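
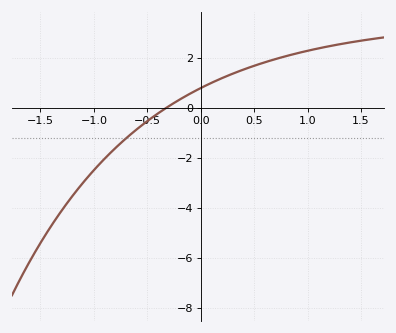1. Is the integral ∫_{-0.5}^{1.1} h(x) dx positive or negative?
positive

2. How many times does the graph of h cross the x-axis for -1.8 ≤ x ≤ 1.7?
1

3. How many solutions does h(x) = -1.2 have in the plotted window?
1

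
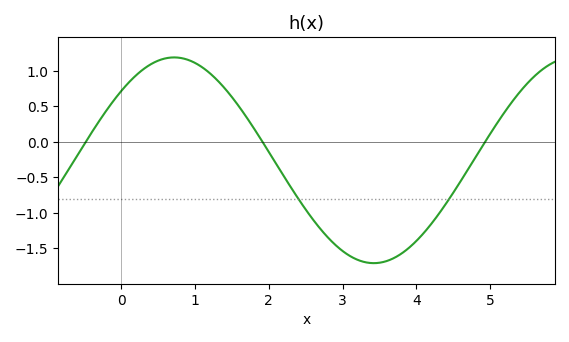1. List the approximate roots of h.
-0.483, 1.91, 4.93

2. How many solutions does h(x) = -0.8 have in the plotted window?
2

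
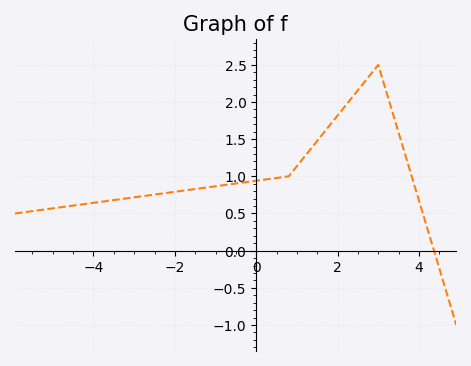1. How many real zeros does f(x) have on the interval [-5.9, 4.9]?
1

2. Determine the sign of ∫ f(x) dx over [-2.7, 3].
positive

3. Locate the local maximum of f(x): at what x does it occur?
3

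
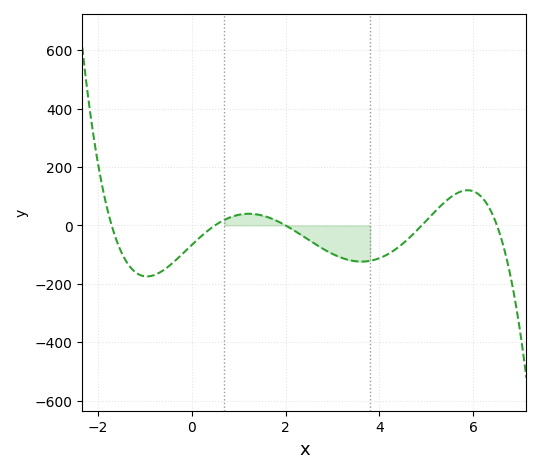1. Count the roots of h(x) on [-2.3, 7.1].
5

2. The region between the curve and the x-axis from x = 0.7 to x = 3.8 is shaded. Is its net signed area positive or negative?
negative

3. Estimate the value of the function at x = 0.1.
-60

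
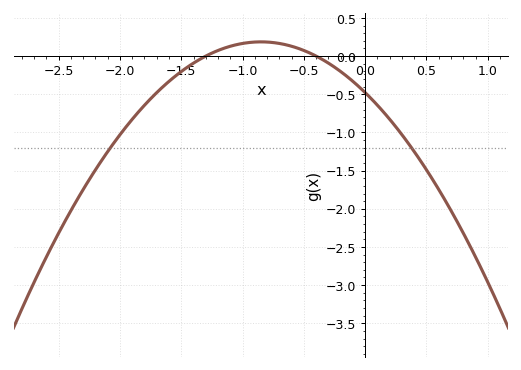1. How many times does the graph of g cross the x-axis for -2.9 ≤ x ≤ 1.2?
2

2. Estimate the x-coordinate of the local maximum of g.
-0.8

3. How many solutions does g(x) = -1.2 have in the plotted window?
2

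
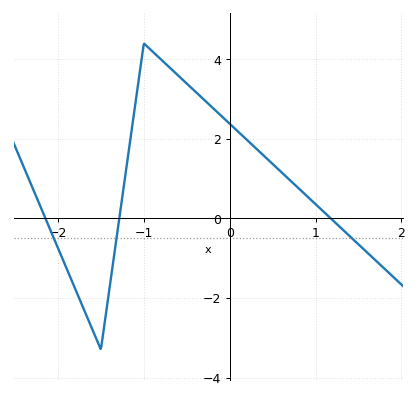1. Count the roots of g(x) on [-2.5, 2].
3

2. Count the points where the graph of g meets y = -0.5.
3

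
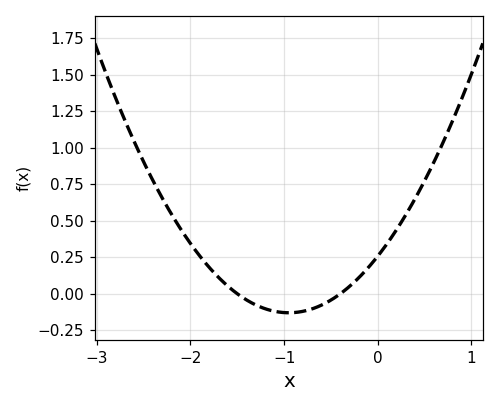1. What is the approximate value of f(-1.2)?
-0.1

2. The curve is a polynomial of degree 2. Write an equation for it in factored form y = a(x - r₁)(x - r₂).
y = 0.43(x + 1.5)(x + 0.4)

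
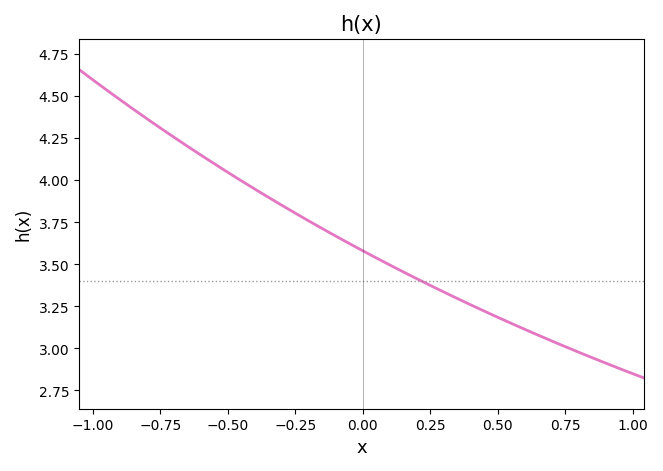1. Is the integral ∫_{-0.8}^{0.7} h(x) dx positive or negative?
positive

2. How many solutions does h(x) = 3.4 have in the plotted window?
1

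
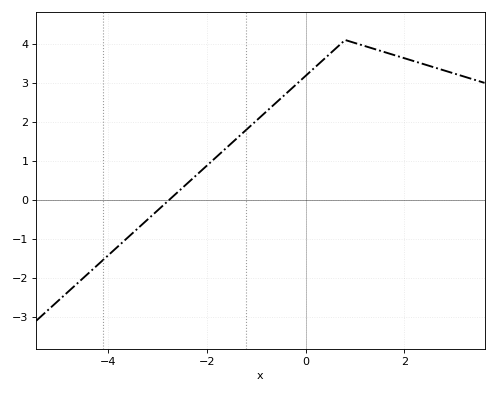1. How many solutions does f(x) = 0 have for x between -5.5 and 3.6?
1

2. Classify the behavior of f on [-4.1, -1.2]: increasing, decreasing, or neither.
increasing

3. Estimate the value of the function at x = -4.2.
-1.7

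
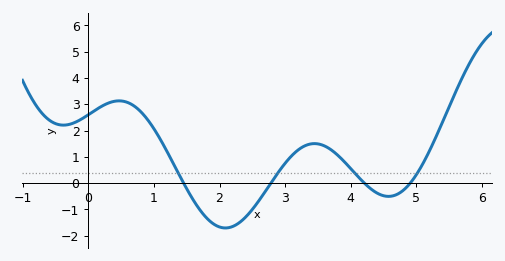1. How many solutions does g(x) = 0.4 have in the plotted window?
4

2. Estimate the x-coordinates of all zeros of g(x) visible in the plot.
1.5, 2.8, 4.2, 4.9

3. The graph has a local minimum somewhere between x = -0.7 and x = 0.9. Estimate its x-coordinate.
-0.4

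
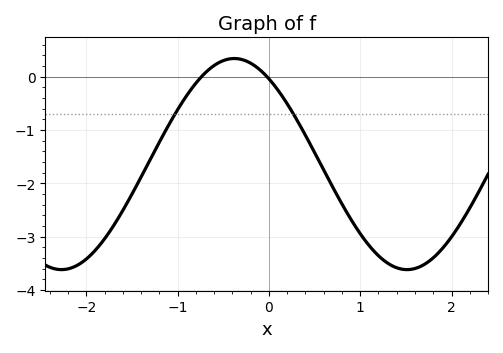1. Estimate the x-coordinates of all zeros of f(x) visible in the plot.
-0.7, 0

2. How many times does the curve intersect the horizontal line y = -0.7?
2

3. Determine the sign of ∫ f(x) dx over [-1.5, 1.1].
negative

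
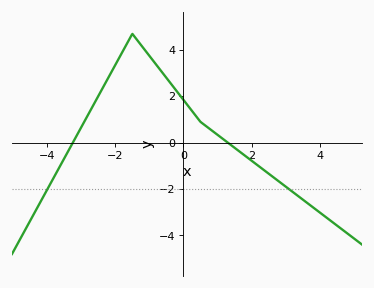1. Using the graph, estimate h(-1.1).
3.94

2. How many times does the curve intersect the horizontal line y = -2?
2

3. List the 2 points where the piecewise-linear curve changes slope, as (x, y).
(-1.5, 4.7); (0.5, 0.9)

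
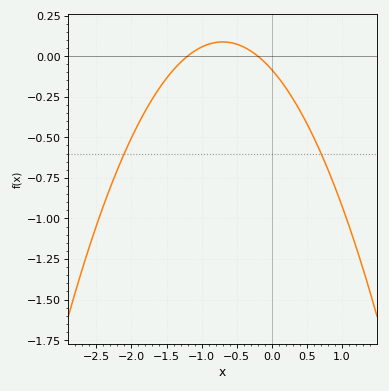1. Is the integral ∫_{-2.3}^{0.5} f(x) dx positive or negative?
negative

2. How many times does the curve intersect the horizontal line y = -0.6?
2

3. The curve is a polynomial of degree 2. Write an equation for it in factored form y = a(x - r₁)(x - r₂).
y = -0.35(x + 1.2)(x + 0.2)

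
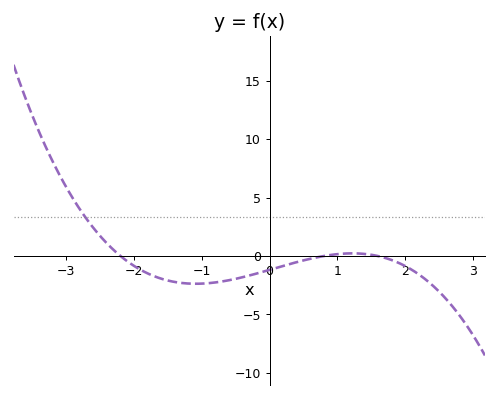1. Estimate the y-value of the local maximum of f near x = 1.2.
0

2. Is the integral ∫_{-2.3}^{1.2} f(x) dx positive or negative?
negative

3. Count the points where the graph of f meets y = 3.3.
1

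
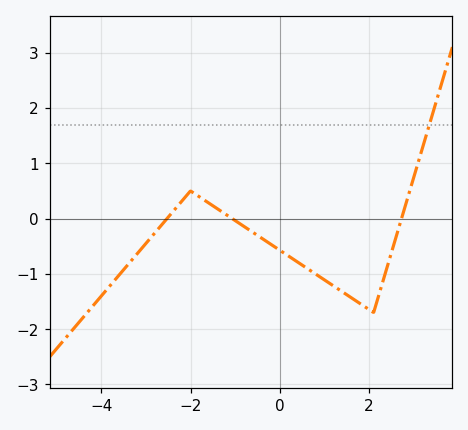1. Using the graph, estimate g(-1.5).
0.232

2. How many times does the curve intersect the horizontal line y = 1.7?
1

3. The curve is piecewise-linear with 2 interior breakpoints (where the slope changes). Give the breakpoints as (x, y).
(-2, 0.5); (2.1, -1.7)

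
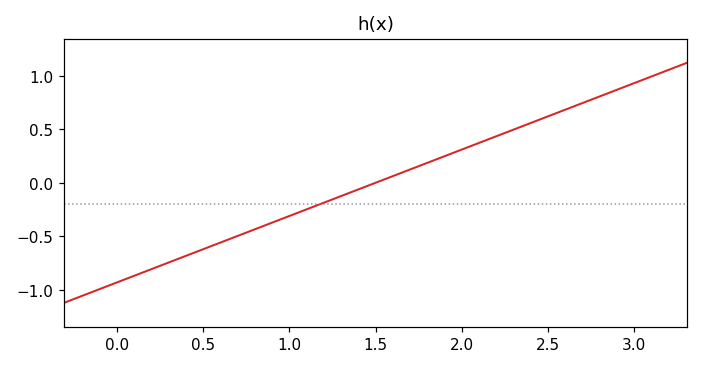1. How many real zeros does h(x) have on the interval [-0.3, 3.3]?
1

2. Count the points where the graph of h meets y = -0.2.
1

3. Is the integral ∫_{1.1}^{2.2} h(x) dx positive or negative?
positive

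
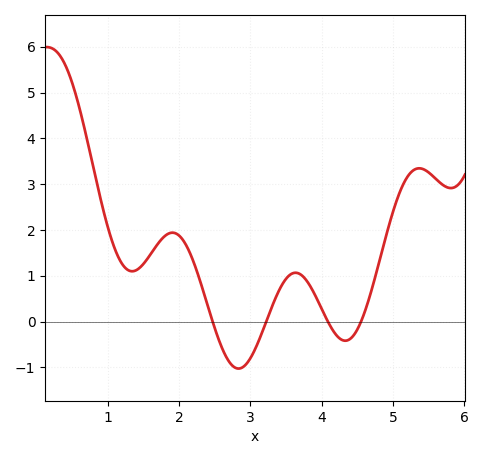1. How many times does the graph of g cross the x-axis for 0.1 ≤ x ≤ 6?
4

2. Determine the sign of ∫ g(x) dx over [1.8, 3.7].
positive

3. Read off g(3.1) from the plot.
-0.484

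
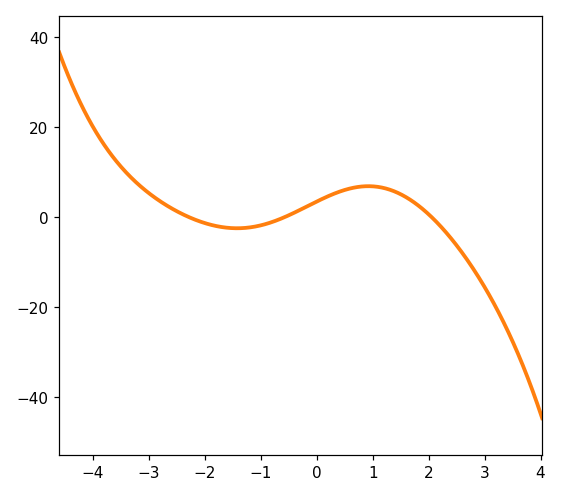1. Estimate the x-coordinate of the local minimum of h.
-1.4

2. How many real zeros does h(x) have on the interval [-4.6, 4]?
3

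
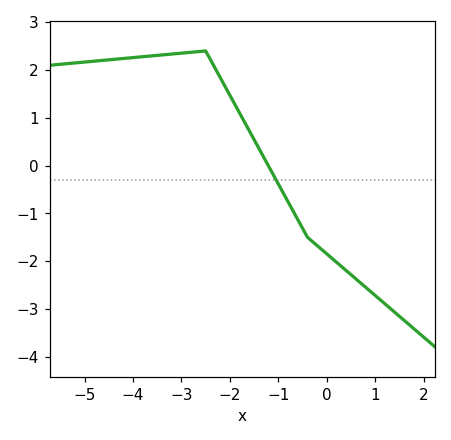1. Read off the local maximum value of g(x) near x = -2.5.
2.4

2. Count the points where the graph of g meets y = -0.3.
1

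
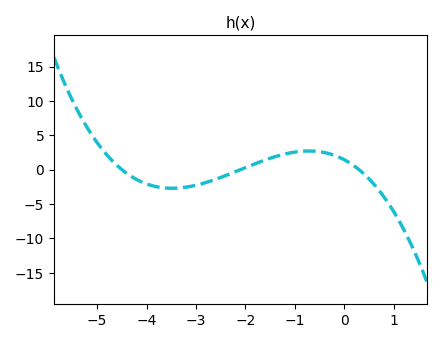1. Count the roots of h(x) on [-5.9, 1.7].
3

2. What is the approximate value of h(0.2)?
0.5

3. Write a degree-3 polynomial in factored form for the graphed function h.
y = -0.51(x + 4.5)(x + 2.1)(x - 0.3)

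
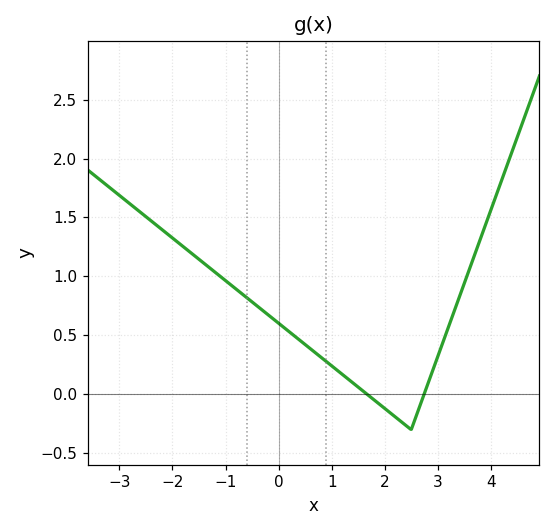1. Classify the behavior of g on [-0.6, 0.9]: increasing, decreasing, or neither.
decreasing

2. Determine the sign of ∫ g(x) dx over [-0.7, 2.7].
positive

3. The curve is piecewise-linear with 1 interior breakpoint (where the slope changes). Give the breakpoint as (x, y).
(2.5, -0.3)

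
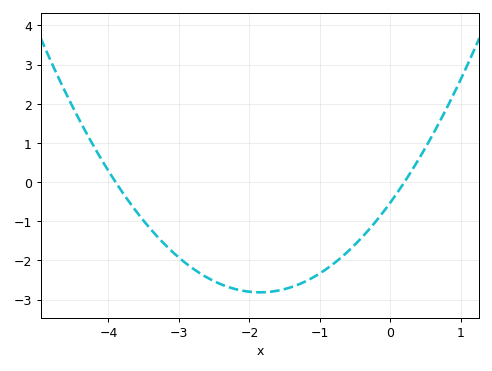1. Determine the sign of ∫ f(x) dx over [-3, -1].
negative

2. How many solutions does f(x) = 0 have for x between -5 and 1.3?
2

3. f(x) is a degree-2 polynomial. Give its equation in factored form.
y = 0.67(x + 3.9)(x - 0.2)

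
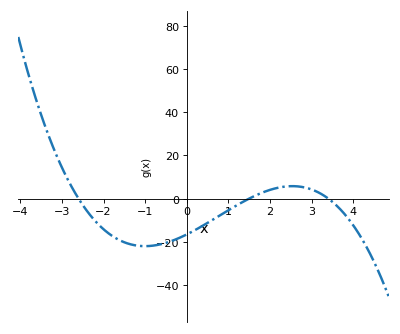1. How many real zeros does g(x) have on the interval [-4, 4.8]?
3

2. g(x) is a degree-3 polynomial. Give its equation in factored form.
y = -1.25(x + 2.6)(x - 1.5)(x - 3.4)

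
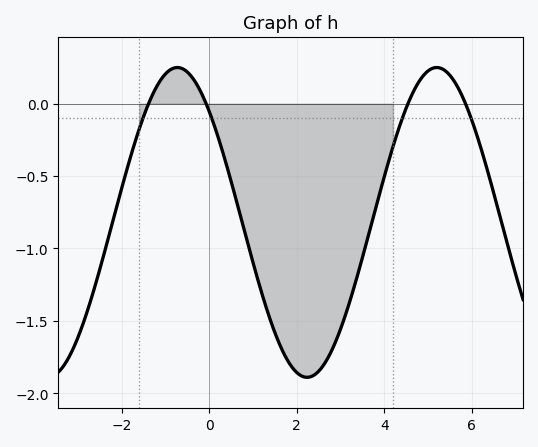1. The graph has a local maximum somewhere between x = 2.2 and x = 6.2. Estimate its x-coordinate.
5.2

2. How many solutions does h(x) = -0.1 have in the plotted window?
4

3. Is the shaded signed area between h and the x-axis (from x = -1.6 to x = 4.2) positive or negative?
negative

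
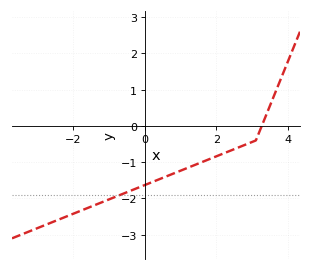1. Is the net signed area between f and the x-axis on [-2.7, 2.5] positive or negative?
negative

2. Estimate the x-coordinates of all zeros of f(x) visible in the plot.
3.26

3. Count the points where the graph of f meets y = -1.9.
1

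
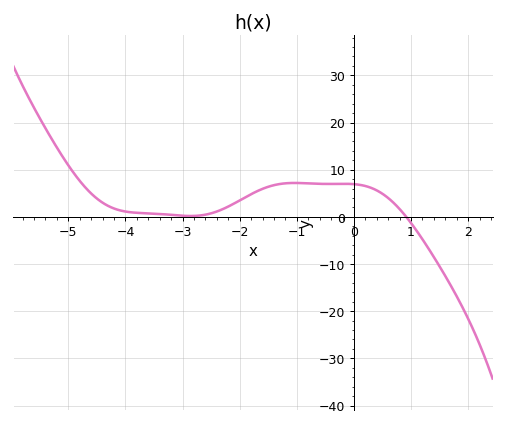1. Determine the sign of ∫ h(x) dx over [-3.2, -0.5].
positive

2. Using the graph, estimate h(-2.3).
2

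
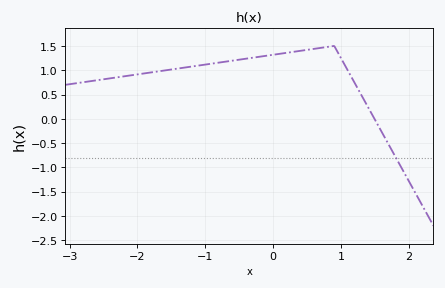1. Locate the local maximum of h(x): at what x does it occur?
0.898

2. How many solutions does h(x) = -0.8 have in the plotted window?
1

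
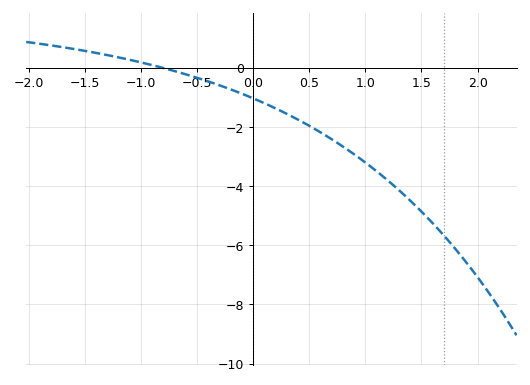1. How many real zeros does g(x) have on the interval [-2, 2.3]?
1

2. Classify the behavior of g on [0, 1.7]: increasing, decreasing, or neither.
decreasing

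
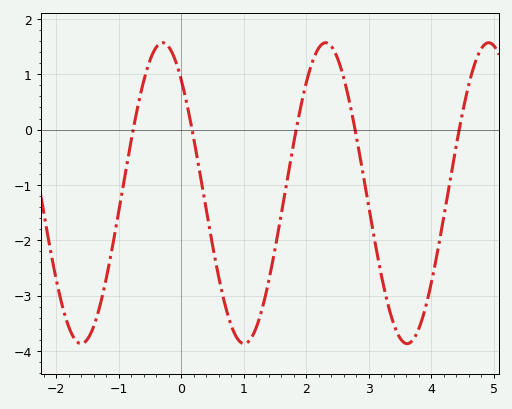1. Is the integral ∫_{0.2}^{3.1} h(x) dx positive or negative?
negative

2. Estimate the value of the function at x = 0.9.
-3.78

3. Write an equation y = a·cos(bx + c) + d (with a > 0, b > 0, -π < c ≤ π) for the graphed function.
y = 2.72cos(2.41x + 0.712) - 1.15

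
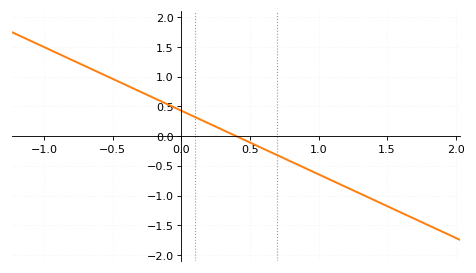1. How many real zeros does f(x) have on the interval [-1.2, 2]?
1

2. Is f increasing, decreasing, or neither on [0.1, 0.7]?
decreasing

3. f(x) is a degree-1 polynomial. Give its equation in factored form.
y = -1.07(x - 0.4)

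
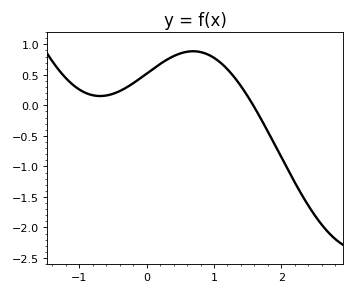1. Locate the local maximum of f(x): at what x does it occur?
0.69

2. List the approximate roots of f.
1.58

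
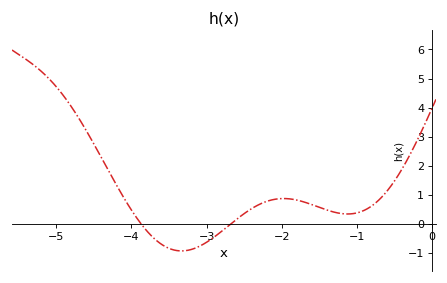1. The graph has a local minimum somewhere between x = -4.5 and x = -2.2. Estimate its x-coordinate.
-3.3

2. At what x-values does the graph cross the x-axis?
-3.9, -2.7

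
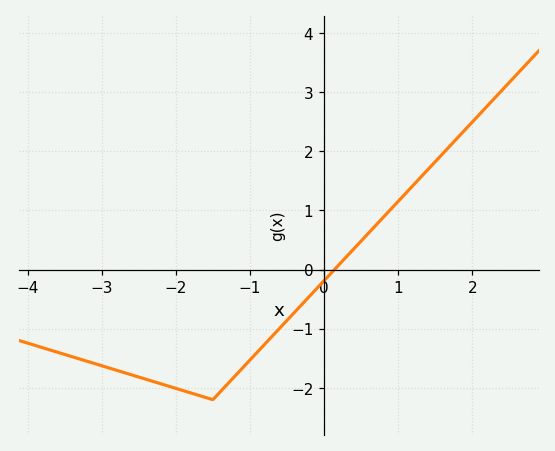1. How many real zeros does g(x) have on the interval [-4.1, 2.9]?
1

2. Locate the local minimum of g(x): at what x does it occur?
-1.5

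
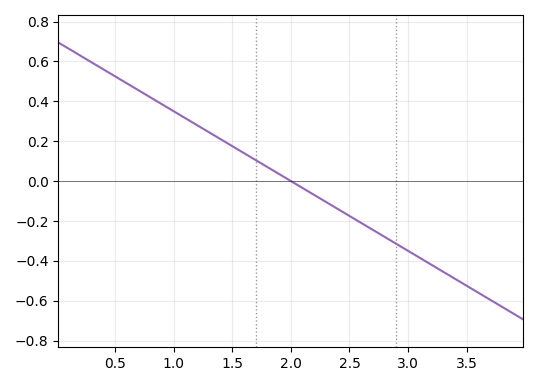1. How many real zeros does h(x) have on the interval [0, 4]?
1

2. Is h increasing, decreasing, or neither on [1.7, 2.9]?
decreasing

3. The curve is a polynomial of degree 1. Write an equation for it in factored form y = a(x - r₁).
y = -0.35(x - 2)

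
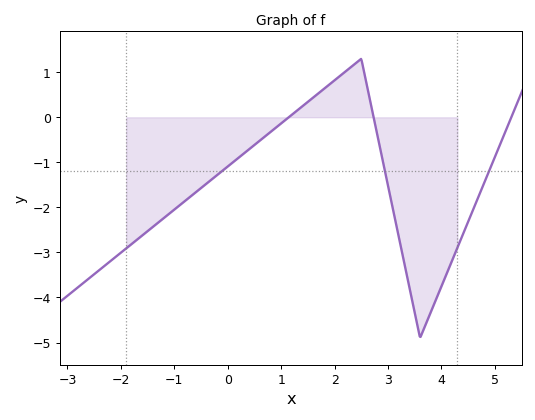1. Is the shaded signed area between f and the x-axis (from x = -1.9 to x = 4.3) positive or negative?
negative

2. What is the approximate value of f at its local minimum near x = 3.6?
-4.9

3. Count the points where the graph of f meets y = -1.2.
3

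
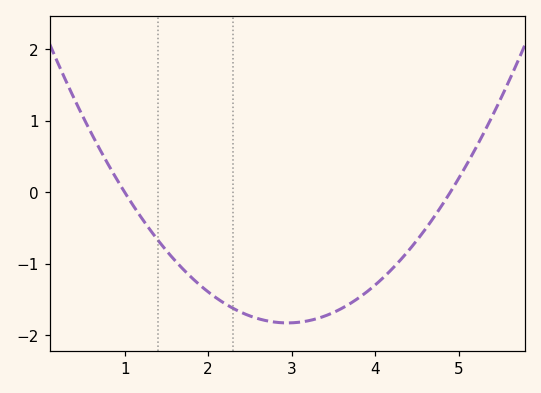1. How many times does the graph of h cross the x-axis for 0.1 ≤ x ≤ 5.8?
2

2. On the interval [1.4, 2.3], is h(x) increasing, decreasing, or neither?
decreasing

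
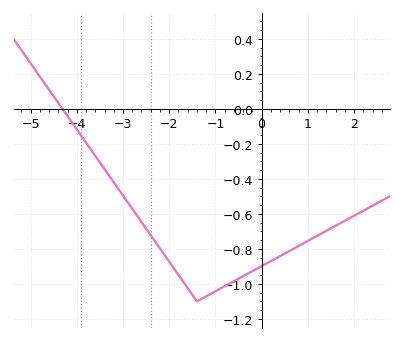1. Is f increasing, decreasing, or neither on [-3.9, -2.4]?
decreasing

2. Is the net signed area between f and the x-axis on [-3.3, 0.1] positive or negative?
negative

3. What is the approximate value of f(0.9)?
-0.769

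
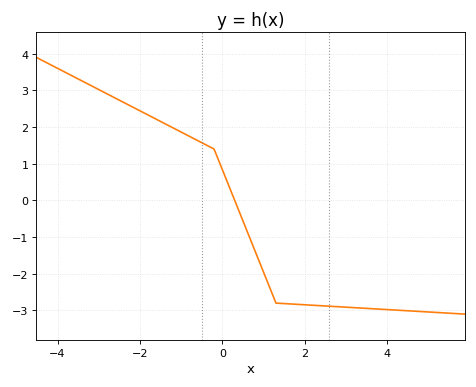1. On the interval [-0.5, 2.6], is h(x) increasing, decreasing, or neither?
decreasing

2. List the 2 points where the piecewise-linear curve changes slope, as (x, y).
(-0.2, 1.4); (1.3, -2.8)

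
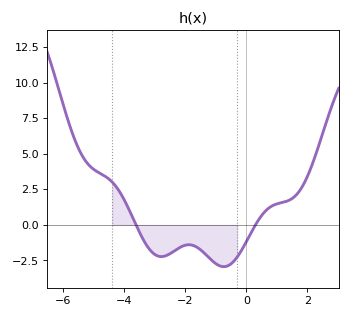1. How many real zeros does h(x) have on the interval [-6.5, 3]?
2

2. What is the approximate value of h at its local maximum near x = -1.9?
-1.4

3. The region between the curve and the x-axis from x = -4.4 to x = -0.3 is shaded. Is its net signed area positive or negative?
negative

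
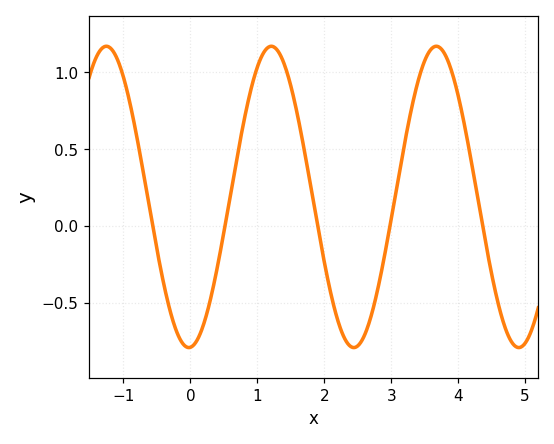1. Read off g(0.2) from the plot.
-0.65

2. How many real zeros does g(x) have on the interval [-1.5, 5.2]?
5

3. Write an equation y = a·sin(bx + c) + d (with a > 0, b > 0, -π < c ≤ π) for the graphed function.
y = 0.98sin(2.5x - 1.5) + 0.19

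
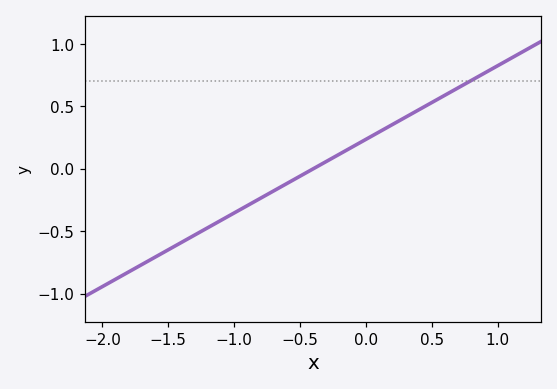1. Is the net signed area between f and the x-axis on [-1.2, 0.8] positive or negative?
positive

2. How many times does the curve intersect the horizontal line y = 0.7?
1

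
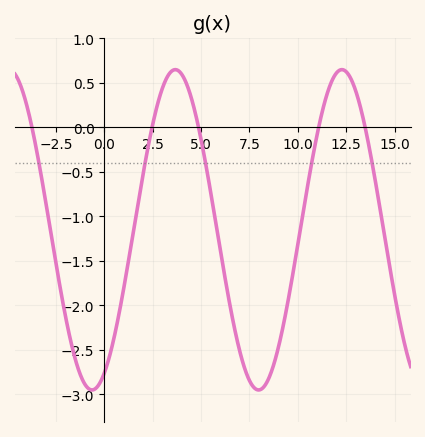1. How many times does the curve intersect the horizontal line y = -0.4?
5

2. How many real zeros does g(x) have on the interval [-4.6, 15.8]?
5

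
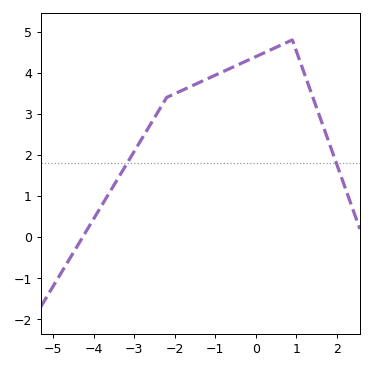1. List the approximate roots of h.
-4.2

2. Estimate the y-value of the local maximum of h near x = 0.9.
4.8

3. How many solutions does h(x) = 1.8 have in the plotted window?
2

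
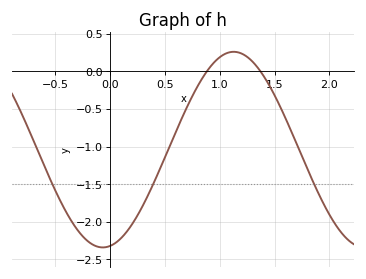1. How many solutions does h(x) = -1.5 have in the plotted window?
3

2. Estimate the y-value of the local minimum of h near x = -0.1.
-2.35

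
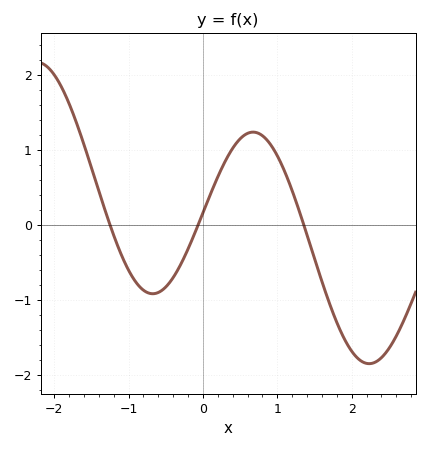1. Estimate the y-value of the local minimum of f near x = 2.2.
-1.8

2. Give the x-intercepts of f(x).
-1.2, -0.1, 1.4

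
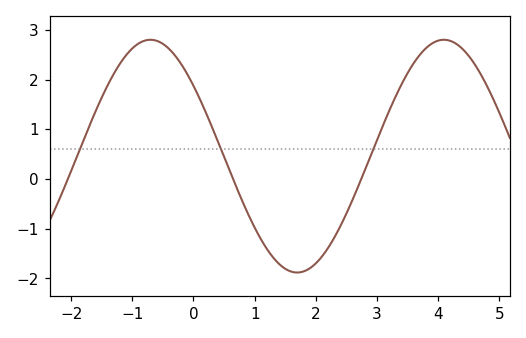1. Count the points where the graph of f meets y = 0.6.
3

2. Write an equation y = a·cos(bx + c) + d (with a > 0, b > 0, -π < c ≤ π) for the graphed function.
y = 2.34cos(1.3x + 0.92) + 0.46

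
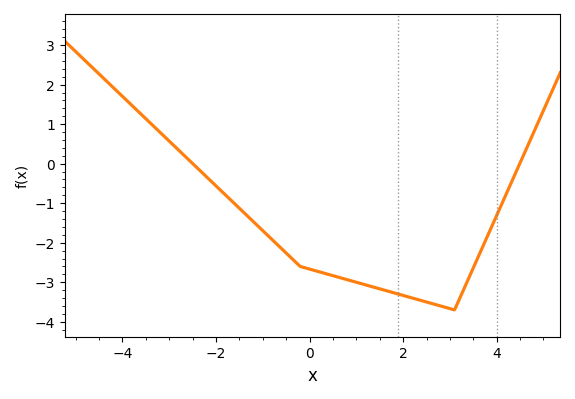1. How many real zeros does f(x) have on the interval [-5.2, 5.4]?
2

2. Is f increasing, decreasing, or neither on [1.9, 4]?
neither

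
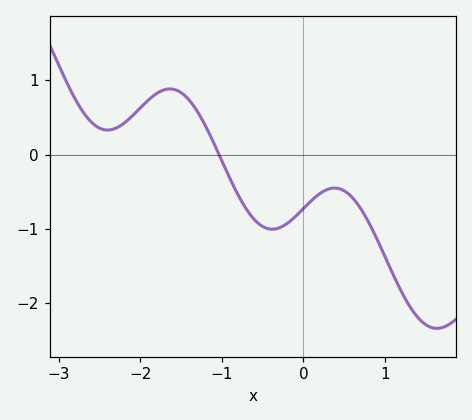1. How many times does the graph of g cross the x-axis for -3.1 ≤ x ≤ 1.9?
1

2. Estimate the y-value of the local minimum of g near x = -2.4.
0.3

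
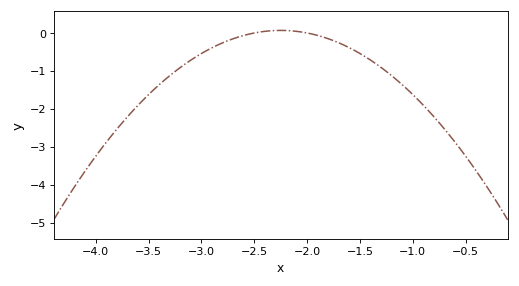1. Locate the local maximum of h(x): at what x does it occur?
-2.2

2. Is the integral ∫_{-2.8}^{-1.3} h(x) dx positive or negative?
negative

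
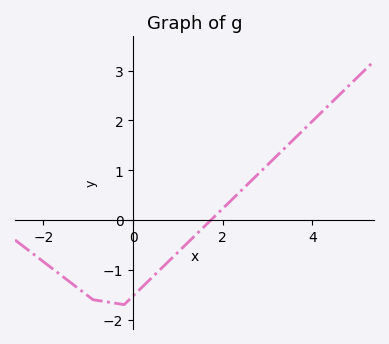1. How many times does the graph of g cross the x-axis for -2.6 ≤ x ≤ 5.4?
1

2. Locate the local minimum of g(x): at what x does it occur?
-0.2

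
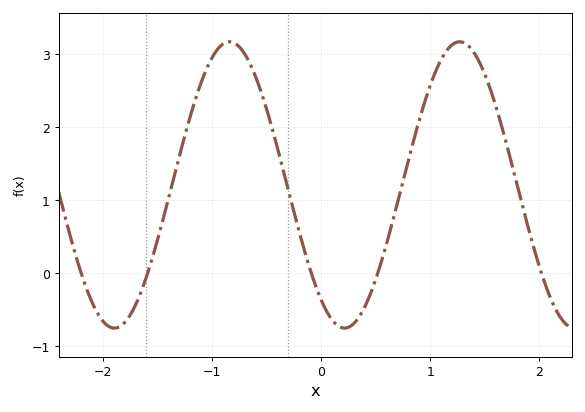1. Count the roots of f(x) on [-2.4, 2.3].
5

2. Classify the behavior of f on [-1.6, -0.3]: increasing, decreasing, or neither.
neither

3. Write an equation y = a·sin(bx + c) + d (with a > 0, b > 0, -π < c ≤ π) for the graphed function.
y = 1.96sin(3x - 2.2) + 1.21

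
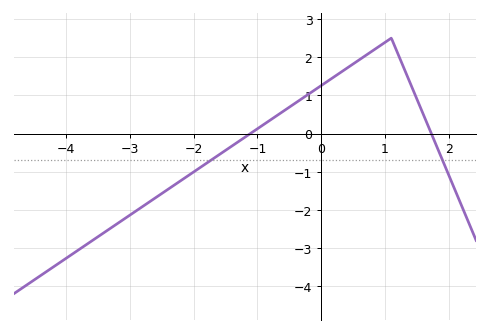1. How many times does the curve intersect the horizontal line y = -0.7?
2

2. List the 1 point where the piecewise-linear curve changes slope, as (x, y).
(1.1, 2.5)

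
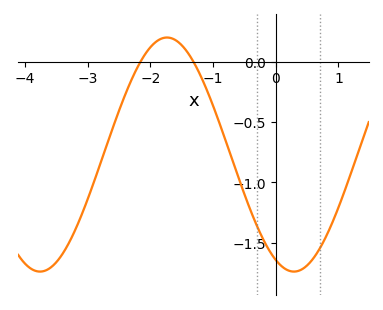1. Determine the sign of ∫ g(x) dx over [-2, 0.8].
negative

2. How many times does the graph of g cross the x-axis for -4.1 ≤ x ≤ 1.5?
2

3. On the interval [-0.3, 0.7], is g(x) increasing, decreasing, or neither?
neither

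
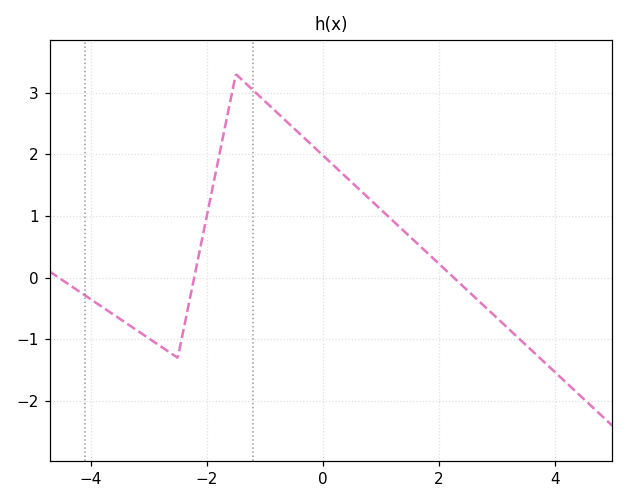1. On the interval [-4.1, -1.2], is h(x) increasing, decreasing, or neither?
neither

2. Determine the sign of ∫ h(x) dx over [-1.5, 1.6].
positive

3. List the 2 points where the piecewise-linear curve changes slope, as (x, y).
(-2.5, -1.3); (-1.5, 3.3)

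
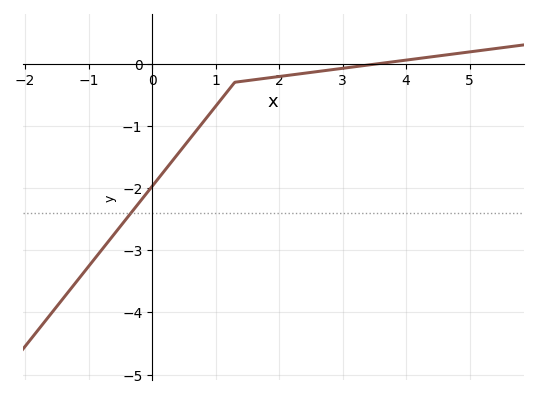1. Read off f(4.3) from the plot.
0.096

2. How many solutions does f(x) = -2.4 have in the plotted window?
1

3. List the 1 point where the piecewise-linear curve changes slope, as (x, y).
(1.3, -0.3)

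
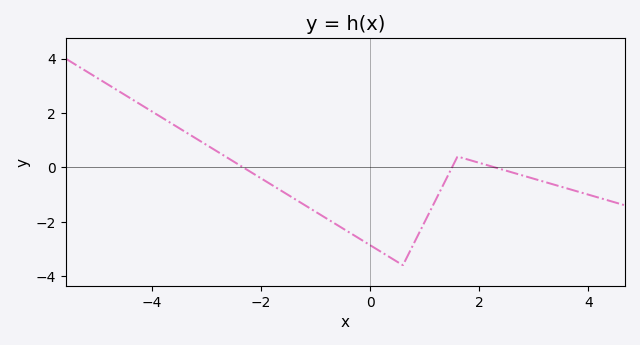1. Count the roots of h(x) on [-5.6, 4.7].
3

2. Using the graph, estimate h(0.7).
-3.2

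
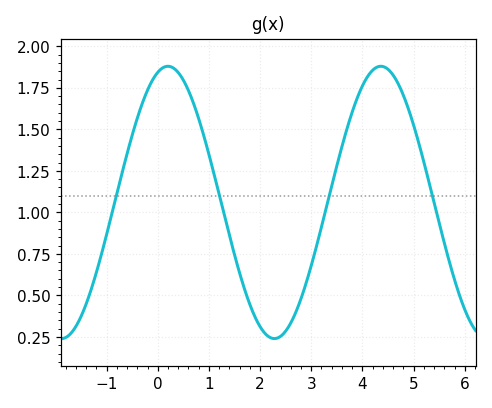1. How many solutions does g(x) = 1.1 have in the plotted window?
4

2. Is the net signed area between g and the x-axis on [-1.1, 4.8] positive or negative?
positive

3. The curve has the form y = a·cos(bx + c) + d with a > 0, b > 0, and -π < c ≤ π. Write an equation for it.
y = 0.82cos(1.5x - 0.3) + 1.06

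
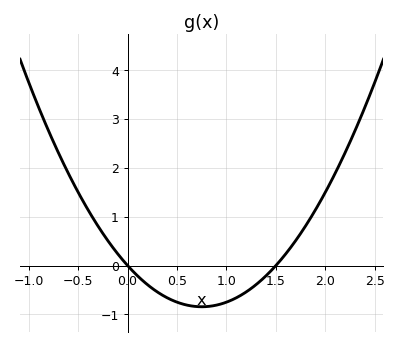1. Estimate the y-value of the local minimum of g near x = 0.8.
-0.8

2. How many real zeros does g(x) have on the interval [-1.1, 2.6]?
2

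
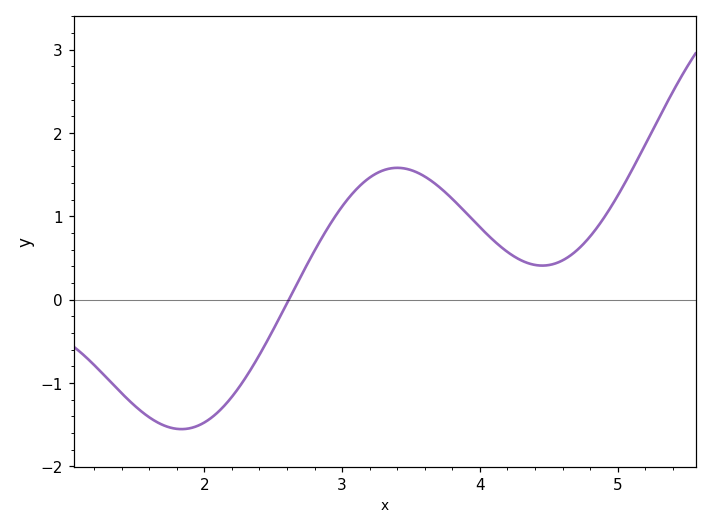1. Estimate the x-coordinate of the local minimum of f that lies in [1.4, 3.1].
1.8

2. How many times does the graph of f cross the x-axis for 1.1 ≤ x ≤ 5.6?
1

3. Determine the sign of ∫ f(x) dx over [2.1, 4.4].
positive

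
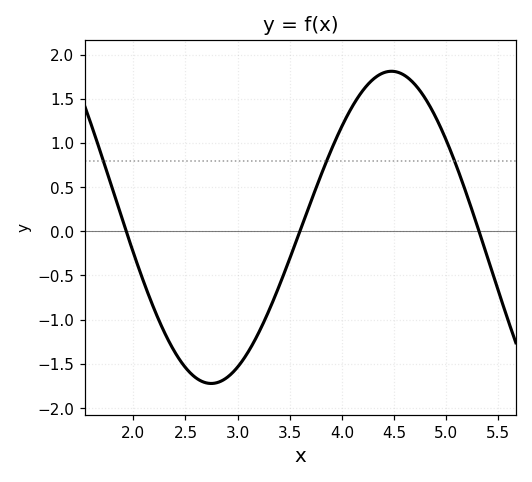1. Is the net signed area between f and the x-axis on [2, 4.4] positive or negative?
negative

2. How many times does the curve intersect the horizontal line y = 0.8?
3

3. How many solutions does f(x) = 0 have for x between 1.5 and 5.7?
3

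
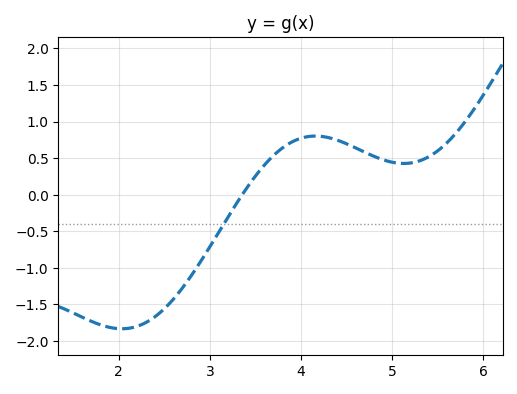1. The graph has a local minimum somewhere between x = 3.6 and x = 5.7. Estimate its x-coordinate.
5.13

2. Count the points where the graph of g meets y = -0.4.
1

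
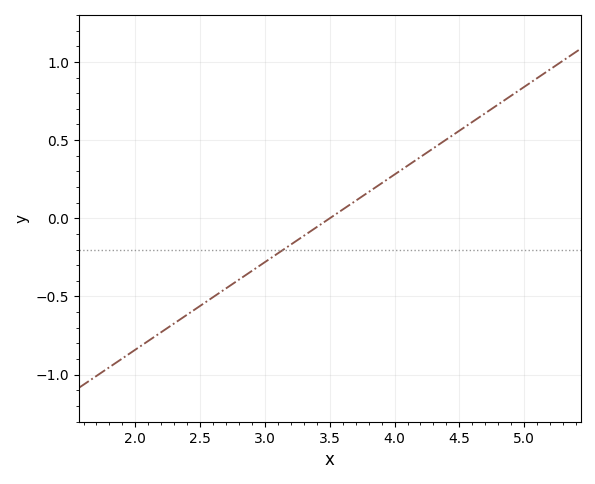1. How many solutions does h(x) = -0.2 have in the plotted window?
1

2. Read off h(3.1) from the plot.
-0.224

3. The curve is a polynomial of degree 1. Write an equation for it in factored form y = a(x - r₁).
y = 0.56(x - 3.5)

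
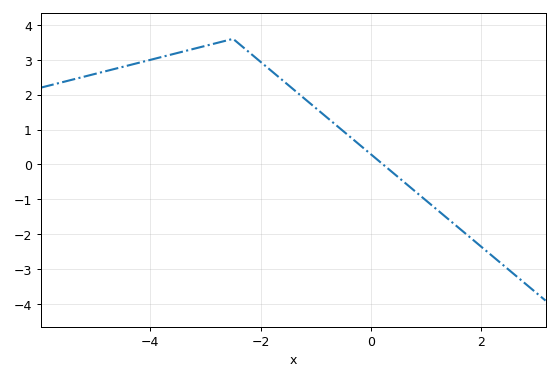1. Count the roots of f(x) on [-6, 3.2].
1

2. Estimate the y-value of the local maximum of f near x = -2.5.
3.6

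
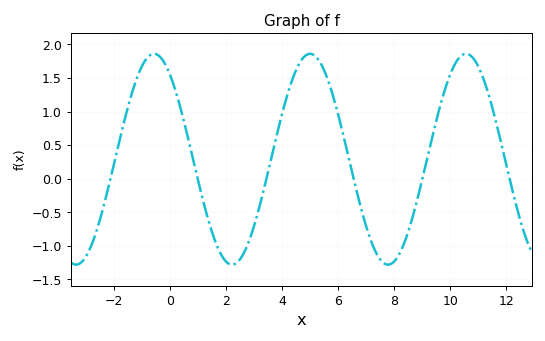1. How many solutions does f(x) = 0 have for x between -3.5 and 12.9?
6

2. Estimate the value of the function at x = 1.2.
-0.35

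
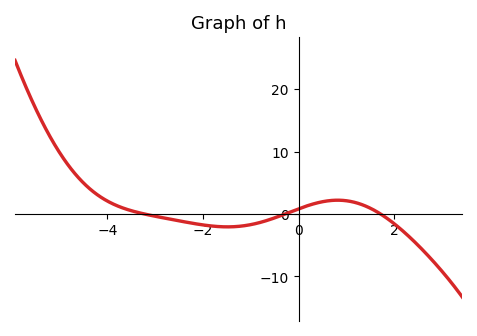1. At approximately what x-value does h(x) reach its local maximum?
0.815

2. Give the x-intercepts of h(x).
-3.22, -0.286, 1.71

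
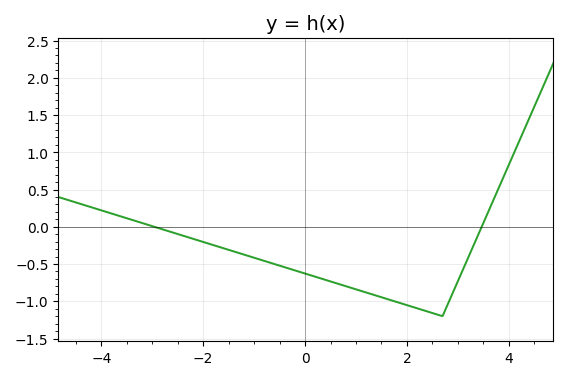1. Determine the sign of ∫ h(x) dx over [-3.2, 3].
negative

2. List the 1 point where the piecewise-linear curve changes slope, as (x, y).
(2.7, -1.2)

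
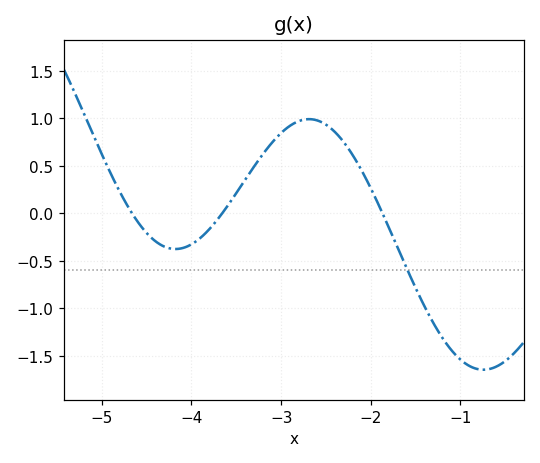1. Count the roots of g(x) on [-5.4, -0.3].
3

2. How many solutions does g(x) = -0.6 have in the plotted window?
1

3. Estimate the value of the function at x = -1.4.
-1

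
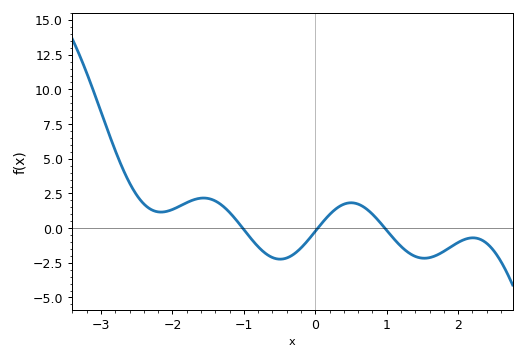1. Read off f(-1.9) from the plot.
1.5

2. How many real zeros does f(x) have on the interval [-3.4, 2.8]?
3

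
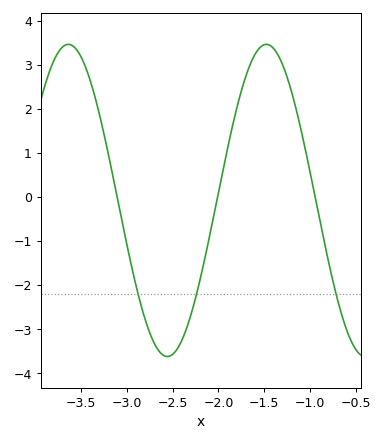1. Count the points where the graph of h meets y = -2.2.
3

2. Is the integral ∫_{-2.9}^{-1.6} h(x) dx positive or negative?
negative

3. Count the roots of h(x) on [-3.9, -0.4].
3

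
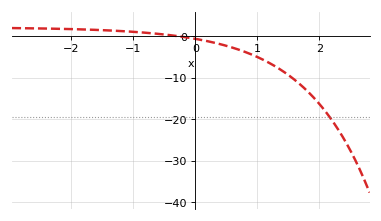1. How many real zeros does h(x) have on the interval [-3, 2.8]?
1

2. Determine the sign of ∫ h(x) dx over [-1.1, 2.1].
negative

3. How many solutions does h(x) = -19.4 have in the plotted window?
1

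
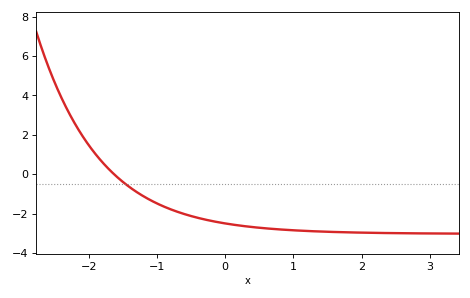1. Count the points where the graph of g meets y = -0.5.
1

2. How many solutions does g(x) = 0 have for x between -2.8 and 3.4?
1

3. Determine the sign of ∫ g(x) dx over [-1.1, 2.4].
negative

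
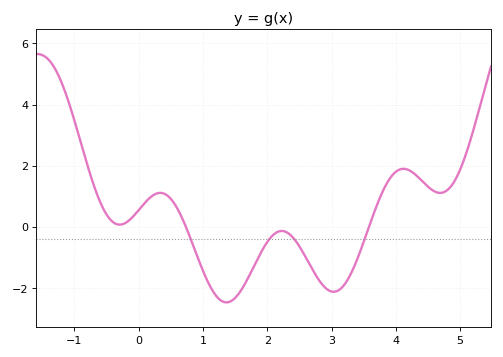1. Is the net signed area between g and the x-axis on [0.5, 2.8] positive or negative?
negative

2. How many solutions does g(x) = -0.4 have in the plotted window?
4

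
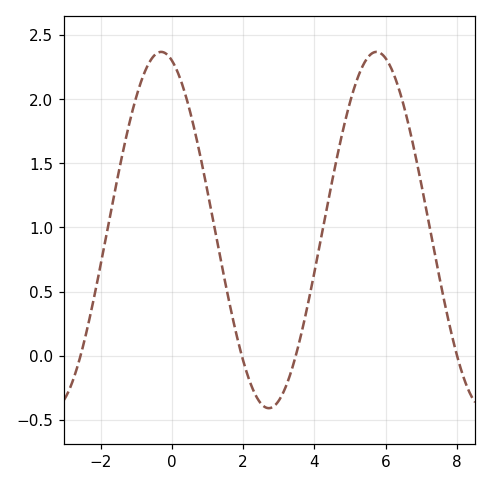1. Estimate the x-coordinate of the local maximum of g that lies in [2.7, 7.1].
5.8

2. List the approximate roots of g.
-2.6, 2, 3.4, 8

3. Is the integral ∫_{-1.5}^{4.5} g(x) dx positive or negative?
positive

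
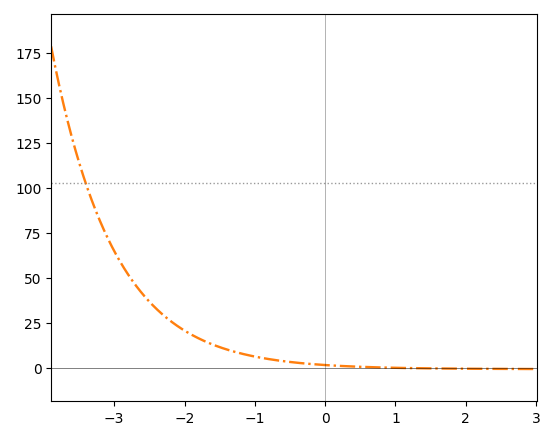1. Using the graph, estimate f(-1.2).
10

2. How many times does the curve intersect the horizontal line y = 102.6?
1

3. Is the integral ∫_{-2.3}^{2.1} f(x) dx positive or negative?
positive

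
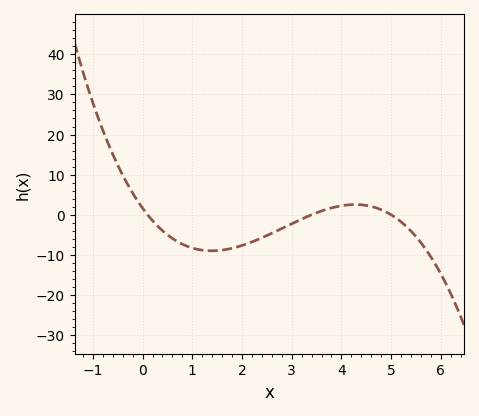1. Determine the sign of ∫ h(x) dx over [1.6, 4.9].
negative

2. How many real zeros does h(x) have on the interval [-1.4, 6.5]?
3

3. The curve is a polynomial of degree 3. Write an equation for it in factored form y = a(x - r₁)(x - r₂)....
y = -0.96(x - 0.1)(x - 3.4)(x - 5)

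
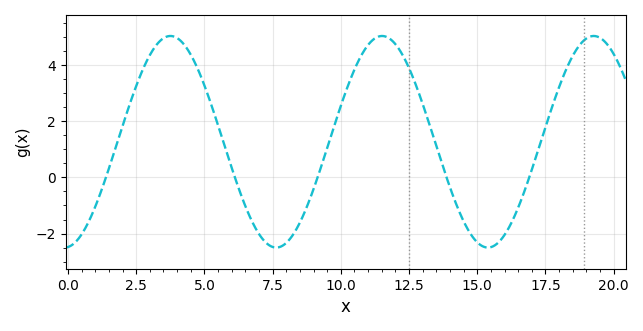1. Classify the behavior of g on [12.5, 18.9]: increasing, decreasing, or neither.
neither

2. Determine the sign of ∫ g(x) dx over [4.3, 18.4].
positive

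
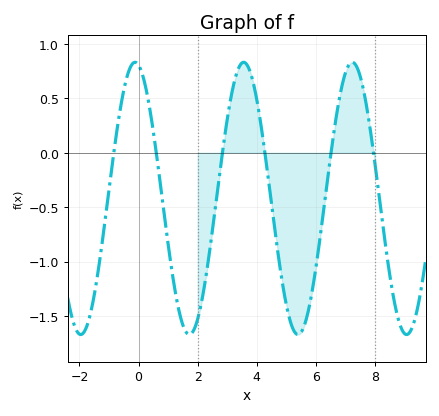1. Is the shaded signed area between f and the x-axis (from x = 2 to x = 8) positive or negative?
negative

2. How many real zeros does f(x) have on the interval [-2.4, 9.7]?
6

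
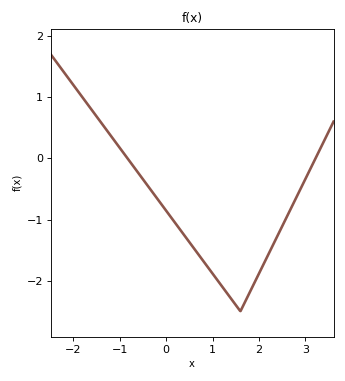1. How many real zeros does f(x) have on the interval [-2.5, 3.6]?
2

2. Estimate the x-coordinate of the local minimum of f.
1.6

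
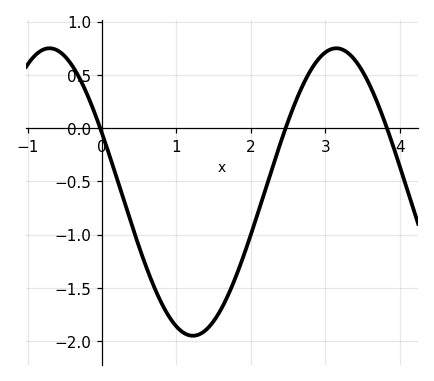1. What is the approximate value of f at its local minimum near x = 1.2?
-1.95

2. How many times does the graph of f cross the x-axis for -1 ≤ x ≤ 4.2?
3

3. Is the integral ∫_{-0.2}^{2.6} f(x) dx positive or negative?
negative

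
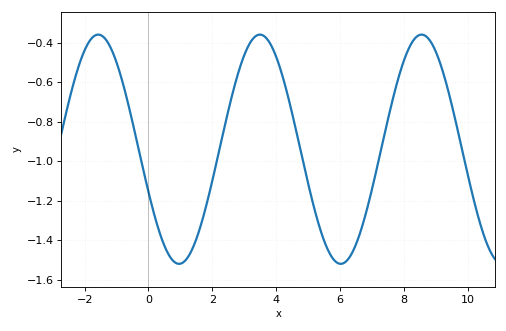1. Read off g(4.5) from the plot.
-0.76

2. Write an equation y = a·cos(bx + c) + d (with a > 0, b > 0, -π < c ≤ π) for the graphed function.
y = 0.58cos(1.2x + 2) - 0.94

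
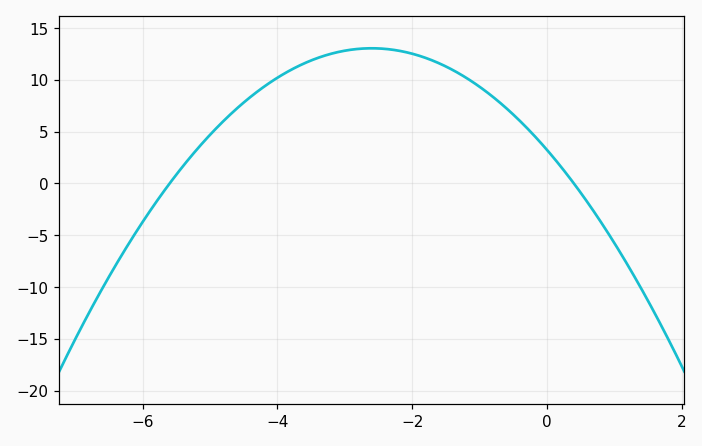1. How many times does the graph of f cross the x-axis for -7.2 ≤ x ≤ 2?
2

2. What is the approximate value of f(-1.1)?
9.79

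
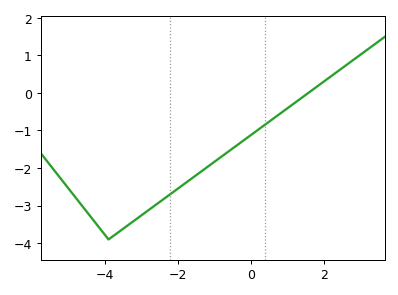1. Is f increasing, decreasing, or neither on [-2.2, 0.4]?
increasing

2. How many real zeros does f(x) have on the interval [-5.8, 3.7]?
1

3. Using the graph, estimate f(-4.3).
-3.41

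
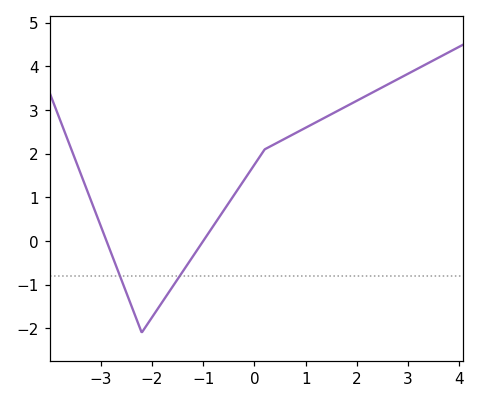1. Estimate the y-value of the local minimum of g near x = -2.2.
-2.1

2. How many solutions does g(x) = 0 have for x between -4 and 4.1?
2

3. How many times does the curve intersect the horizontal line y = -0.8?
2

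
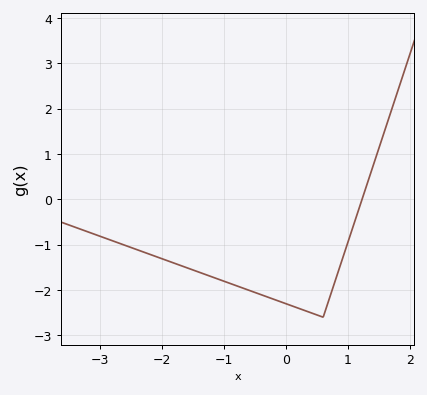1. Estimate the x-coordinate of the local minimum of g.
0.599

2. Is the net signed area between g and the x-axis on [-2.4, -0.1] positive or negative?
negative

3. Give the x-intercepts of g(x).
1.23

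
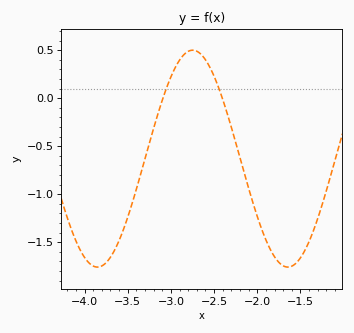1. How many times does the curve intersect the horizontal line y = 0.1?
2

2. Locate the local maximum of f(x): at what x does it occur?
-2.75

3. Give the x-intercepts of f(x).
-3.1, -2.4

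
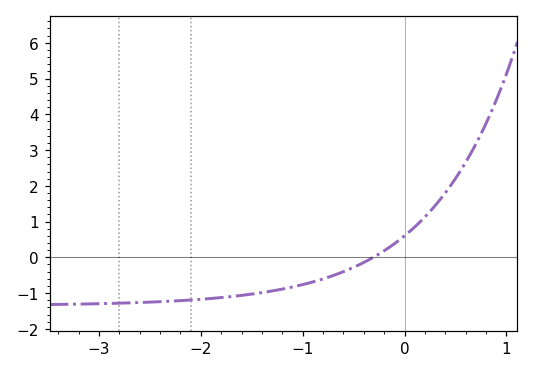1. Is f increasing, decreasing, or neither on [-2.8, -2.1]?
increasing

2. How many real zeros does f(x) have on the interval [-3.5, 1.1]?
1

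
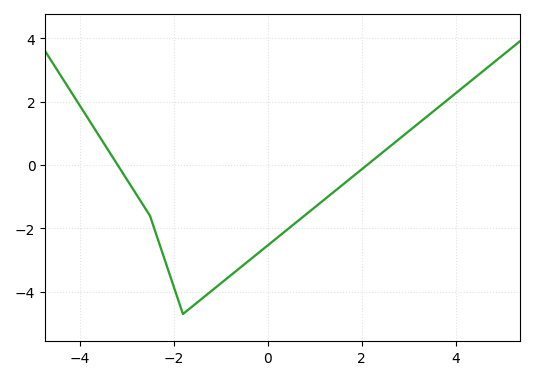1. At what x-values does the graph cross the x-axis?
-3.2, 2.2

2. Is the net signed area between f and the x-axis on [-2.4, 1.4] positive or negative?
negative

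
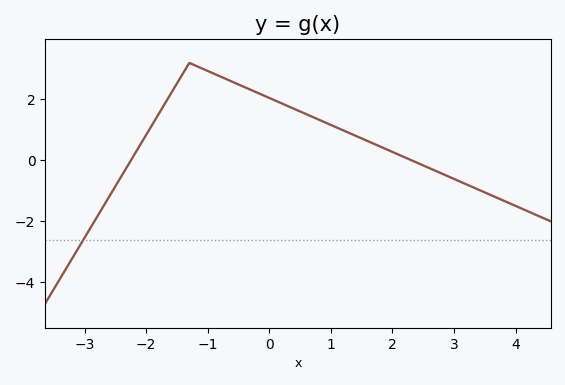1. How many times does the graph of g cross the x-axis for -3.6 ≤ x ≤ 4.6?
2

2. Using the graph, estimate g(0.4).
1.6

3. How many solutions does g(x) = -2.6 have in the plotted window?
1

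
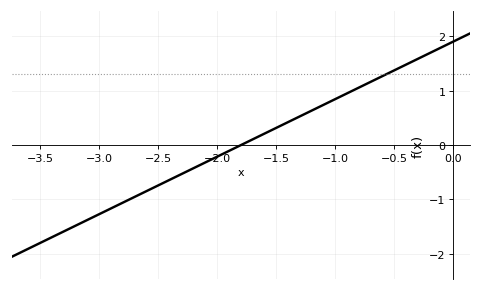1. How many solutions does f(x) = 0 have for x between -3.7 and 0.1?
1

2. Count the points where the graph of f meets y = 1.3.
1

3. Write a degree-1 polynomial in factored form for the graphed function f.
y = 1.06(x + 1.8)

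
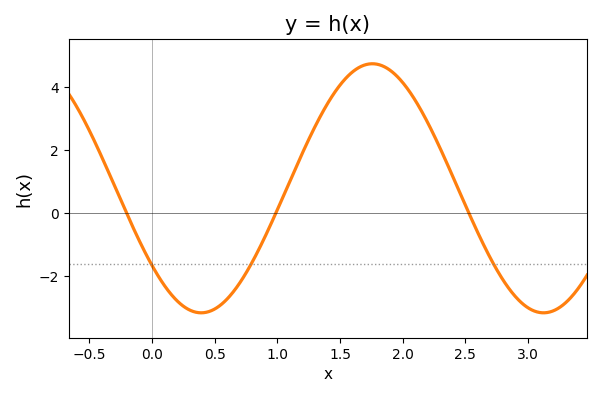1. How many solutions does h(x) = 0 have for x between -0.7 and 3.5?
3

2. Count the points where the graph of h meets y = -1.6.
3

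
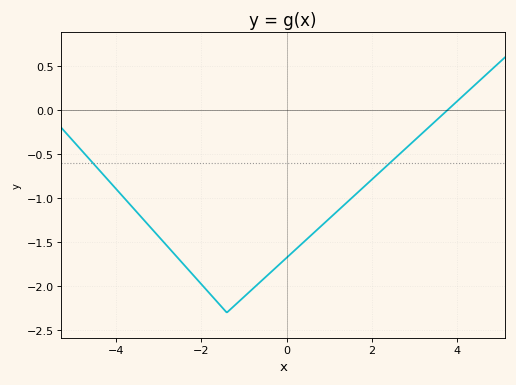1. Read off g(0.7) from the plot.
-1.35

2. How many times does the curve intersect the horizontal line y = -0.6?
2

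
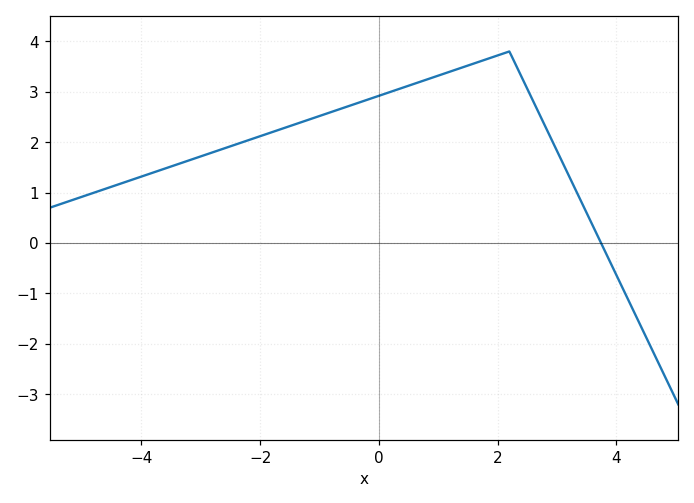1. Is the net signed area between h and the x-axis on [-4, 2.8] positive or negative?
positive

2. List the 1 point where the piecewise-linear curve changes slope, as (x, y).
(2.2, 3.8)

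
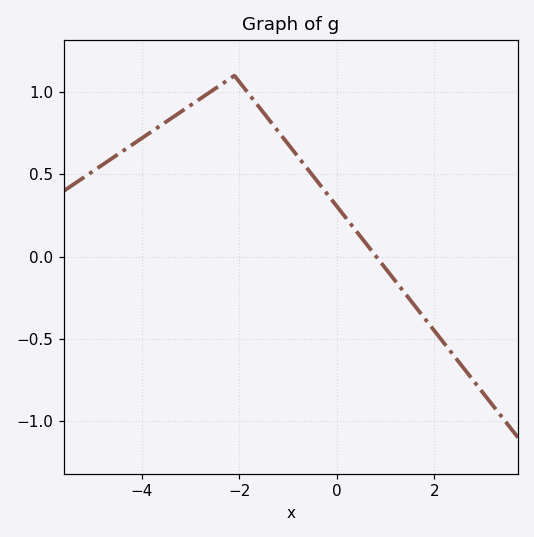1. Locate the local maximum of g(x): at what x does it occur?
-2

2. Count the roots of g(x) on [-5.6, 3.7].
1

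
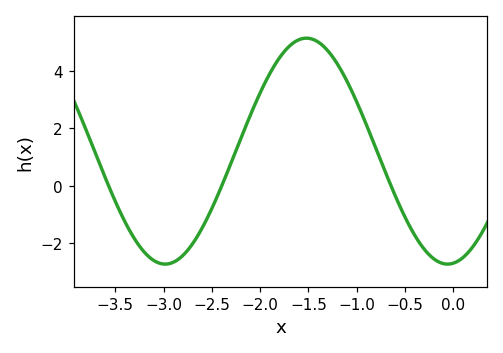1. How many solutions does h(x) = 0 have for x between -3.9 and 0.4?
3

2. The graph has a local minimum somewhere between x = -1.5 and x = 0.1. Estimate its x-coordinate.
-0.1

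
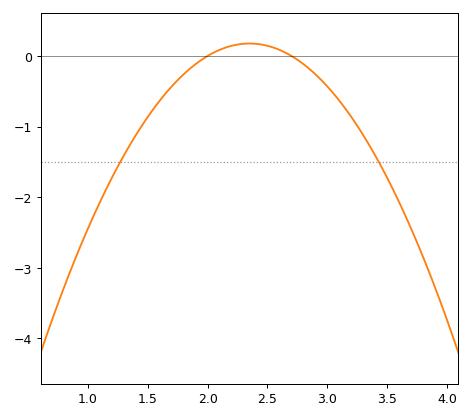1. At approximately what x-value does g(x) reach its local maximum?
2.35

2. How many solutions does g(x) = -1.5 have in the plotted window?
2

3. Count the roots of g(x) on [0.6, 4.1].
2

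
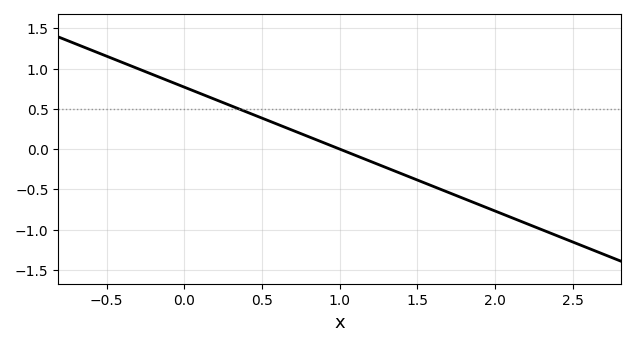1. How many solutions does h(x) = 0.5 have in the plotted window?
1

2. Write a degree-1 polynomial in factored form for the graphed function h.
y = -0.77(x - 1)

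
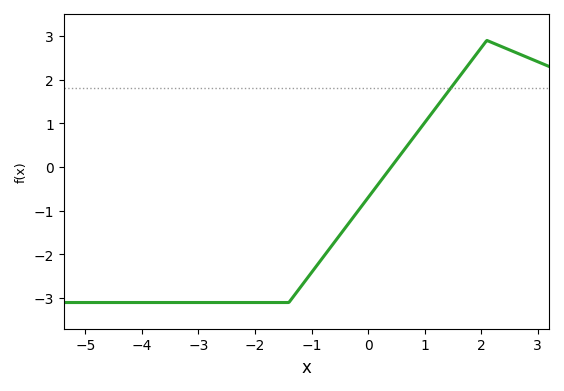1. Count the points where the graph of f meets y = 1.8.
1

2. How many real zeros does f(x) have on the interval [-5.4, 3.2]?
1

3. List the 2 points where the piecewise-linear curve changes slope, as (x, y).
(-1.4, -3.1); (2.1, 2.9)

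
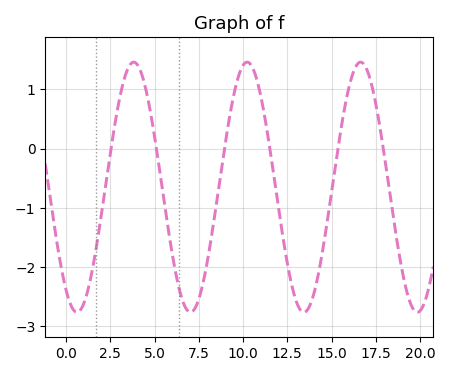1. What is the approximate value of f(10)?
1.4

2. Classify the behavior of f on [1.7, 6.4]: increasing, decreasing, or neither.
neither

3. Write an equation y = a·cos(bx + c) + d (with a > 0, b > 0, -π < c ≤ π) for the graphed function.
y = 2.11cos(0.98x + 2.5) - 0.65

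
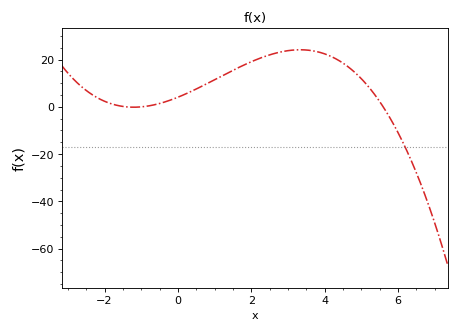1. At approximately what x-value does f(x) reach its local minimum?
-1.2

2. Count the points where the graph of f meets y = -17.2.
1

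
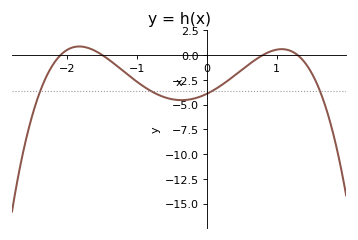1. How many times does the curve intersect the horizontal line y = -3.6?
4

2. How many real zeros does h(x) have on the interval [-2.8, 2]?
4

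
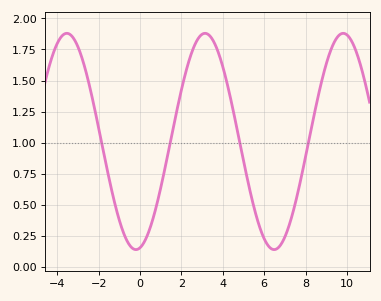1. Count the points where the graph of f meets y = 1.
4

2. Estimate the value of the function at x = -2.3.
1.35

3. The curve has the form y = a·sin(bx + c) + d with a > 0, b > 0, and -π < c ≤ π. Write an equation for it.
y = 0.87sin(0.94x - 1.38) + 1.01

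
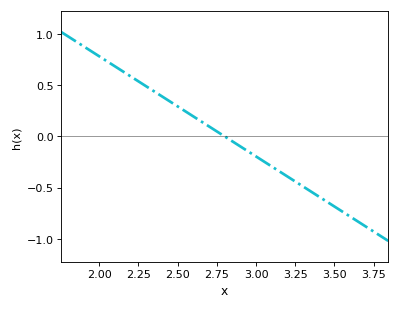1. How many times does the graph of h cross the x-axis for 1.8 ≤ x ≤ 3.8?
1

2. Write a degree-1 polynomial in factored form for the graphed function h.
y = -0.98(x - 2.8)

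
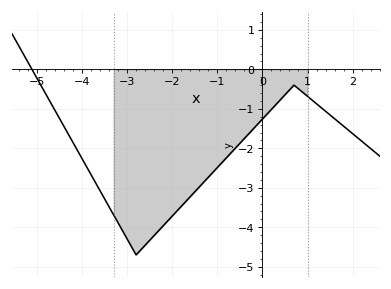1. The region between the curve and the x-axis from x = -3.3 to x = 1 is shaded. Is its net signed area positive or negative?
negative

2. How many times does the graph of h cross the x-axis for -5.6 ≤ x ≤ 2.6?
1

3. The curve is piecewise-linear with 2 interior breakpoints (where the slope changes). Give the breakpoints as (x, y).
(-2.8, -4.7); (0.7, -0.4)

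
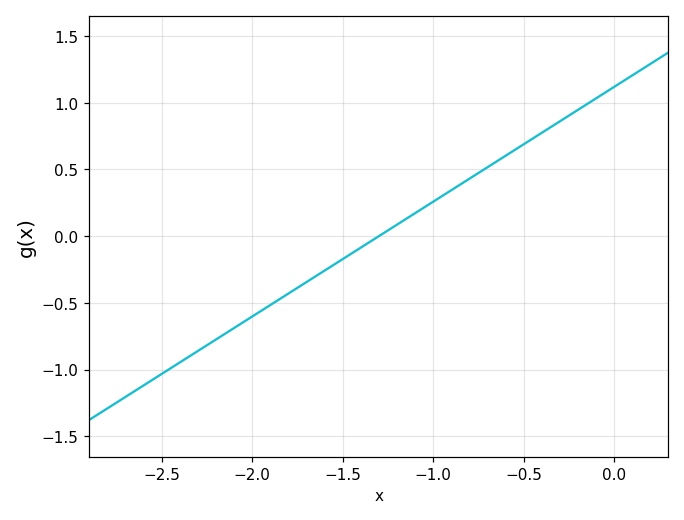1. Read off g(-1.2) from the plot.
0.086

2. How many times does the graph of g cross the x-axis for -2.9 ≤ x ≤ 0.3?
1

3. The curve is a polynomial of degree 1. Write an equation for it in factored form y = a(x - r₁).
y = 0.86(x + 1.3)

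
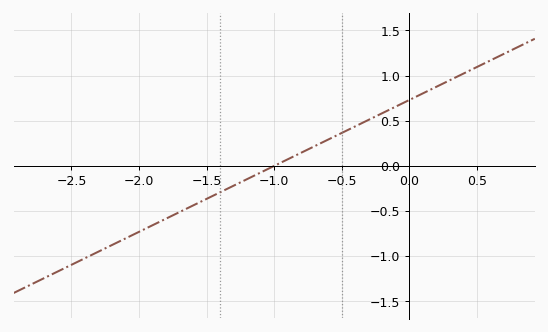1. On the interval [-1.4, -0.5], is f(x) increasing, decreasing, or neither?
increasing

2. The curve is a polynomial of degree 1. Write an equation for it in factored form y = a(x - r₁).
y = 0.73(x + 1)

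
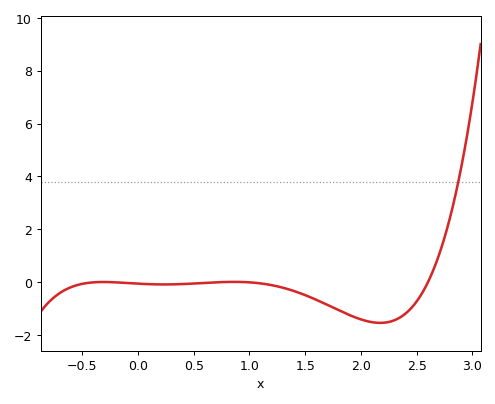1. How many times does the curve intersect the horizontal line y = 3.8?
1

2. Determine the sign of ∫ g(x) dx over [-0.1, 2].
negative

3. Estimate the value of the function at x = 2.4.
-1.18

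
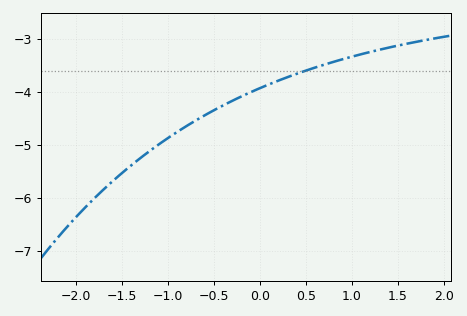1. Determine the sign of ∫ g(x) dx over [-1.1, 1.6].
negative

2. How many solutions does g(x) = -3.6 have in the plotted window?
1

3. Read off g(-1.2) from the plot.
-5.12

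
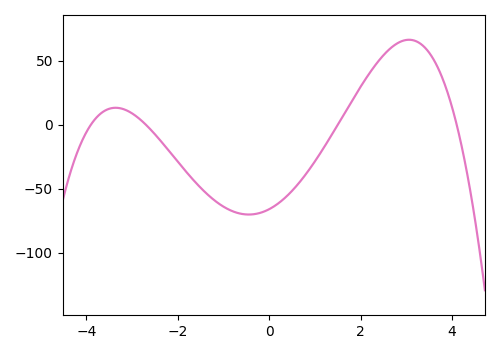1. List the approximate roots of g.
-3.8, -2.8, 1.6, 4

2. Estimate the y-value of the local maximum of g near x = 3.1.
65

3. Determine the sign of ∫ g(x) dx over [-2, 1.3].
negative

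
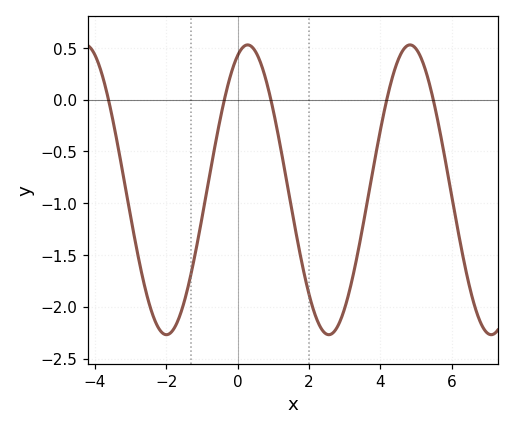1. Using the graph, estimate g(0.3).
0.55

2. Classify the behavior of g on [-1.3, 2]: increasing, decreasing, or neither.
neither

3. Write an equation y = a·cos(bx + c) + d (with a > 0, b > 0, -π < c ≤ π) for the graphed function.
y = 1.4cos(1.4x - 0.39) - 0.87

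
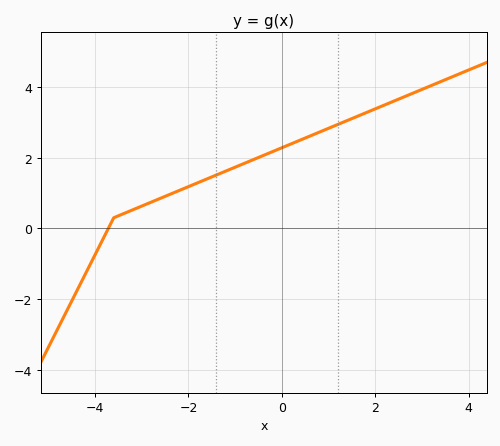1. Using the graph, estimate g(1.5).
3.1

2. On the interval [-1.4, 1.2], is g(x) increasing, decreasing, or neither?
increasing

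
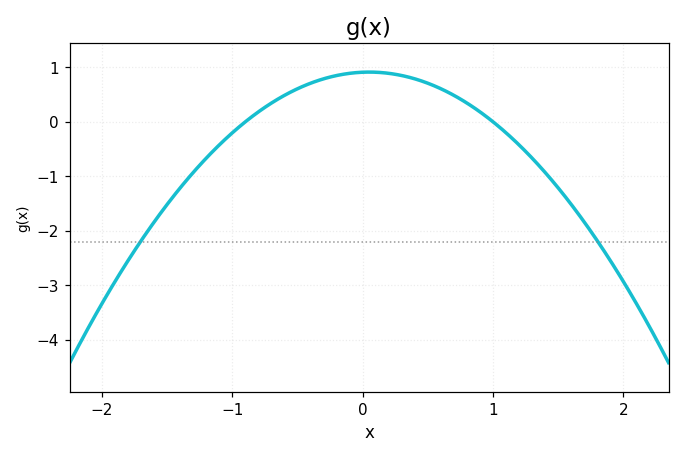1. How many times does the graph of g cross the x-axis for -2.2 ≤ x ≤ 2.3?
2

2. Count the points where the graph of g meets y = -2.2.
2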